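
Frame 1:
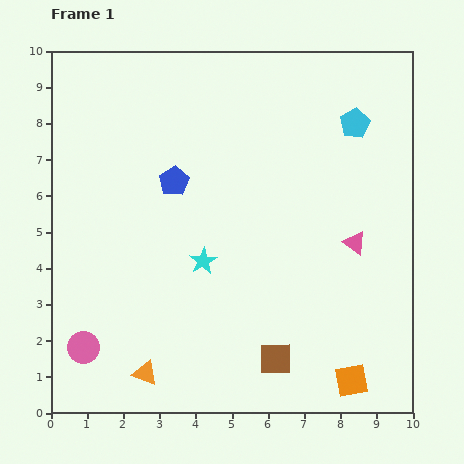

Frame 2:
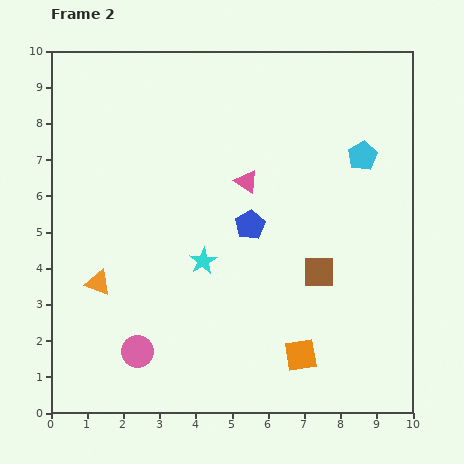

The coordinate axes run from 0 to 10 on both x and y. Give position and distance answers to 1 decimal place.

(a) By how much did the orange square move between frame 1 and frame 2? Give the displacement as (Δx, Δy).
(-1.4, 0.7)

The orange square was at (8.3, 0.9) in frame 1 and (6.9, 1.6) in frame 2.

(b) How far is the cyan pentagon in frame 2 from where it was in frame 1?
0.9

The cyan pentagon moved from (8.4, 8.0) to (8.6, 7.1), a distance of √(0.2² + 0.9²) ≈ 0.9.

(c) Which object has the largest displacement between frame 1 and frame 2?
the pink triangle

(moved 3.4; next 2.8)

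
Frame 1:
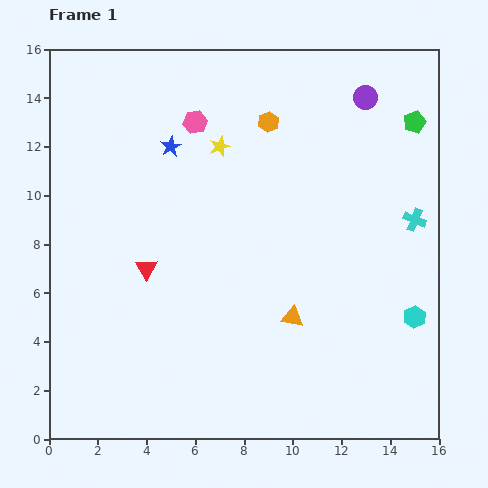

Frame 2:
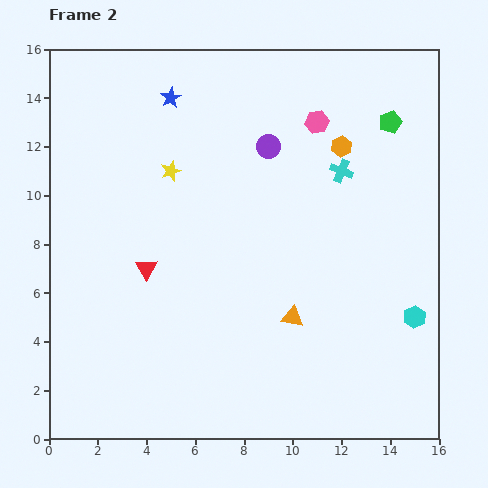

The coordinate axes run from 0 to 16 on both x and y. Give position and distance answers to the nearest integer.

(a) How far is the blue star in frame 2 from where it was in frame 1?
2

The blue star moved from (5, 12) to (5, 14), a distance of √(0² + 2²) ≈ 2.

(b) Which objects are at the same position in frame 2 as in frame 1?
the cyan hexagon, the orange triangle, the red triangle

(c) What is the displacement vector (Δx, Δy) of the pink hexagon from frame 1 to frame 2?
(5, 0)

The pink hexagon was at (6, 13) in frame 1 and (11, 13) in frame 2.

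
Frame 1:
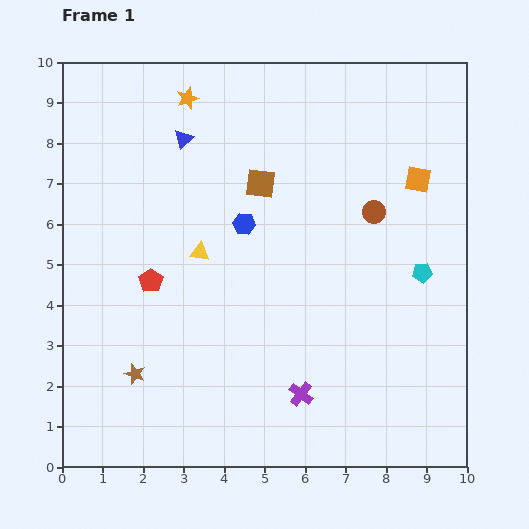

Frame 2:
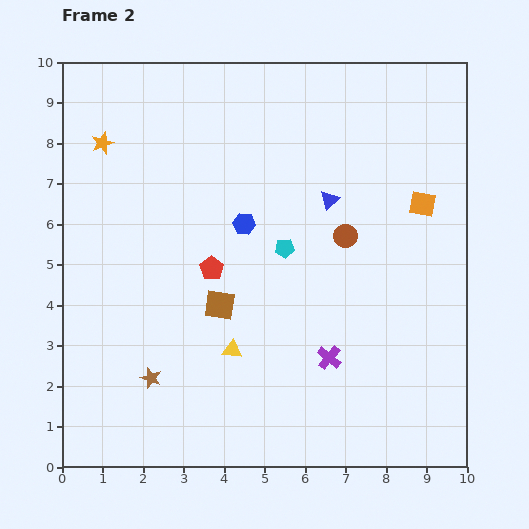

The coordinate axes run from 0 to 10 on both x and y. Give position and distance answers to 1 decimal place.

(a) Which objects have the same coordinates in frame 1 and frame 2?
the blue hexagon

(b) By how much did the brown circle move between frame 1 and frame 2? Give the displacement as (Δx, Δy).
(-0.7, -0.6)

The brown circle was at (7.7, 6.3) in frame 1 and (7.0, 5.7) in frame 2.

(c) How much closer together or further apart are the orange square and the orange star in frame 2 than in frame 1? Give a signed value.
+2.0

Distance in frame 1: 6.0. Distance in frame 2: 8.0.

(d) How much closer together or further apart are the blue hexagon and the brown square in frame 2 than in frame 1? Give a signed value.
+1.0

Distance in frame 1: 1.1. Distance in frame 2: 2.1.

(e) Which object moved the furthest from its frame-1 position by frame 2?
the blue triangle

(moved 3.9; next 3.5)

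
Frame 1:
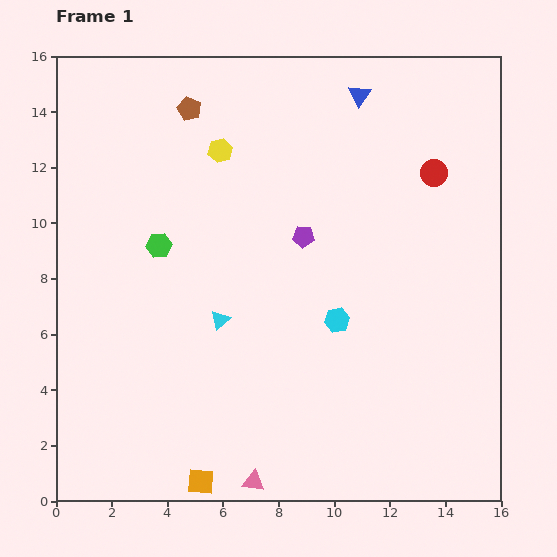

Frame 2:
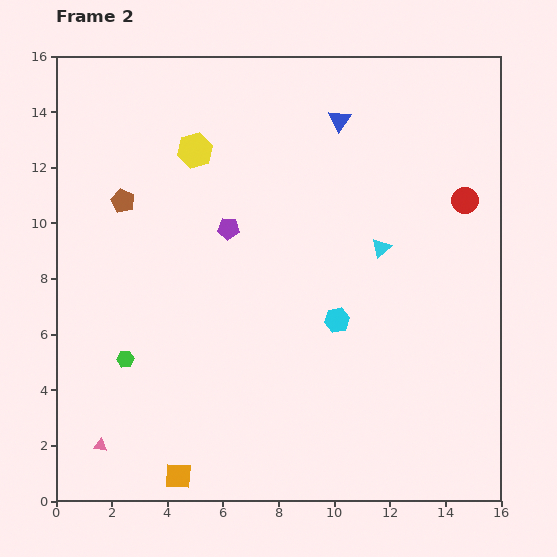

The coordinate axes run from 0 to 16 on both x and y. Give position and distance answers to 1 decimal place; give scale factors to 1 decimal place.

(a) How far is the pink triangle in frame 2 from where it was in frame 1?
5.7

The pink triangle moved from (7.1, 0.7) to (1.6, 2.0), a distance of √(5.5² + 1.3²) ≈ 5.7.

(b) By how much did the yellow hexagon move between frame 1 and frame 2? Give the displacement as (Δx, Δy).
(-0.9, 0.0)

The yellow hexagon was at (5.9, 12.6) in frame 1 and (5.0, 12.6) in frame 2.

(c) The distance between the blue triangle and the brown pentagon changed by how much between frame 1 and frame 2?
+2.2

Distance in frame 1: 6.1. Distance in frame 2: 8.3.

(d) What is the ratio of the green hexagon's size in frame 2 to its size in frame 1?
0.7×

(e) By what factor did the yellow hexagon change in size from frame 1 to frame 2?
1.5×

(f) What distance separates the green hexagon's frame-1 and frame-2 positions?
4.3

The green hexagon moved from (3.7, 9.2) to (2.5, 5.1), a distance of √(1.2² + 4.1²) ≈ 4.3.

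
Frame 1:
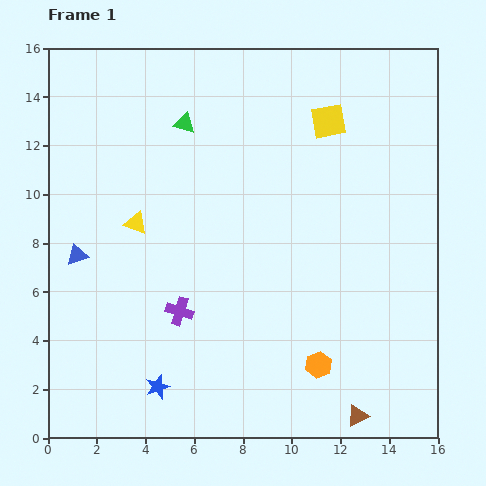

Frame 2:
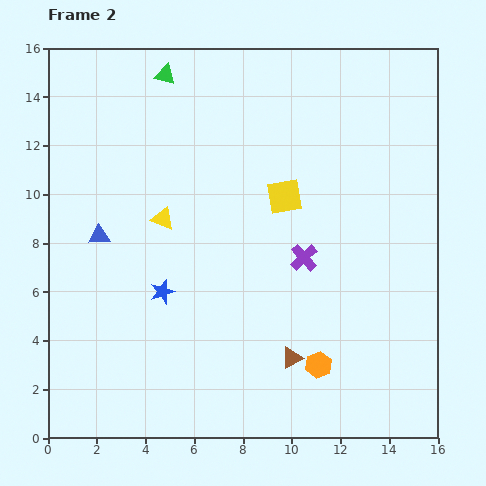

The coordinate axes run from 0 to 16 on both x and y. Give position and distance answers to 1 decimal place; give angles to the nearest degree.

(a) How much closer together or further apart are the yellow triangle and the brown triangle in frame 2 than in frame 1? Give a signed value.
-4.3

Distance in frame 1: 12.1. Distance in frame 2: 7.8.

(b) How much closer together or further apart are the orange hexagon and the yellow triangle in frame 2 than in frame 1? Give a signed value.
-0.7

Distance in frame 1: 9.5. Distance in frame 2: 8.8.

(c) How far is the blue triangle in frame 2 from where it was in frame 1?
1.2

The blue triangle moved from (1.2, 7.5) to (2.1, 8.3), a distance of √(0.9² + 0.8²) ≈ 1.2.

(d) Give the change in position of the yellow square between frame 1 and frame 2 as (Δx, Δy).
(-1.8, -3.1)

The yellow square was at (11.5, 13.0) in frame 1 and (9.7, 9.9) in frame 2.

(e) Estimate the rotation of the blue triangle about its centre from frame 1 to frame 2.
17° clockwise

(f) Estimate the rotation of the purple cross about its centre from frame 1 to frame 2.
30° clockwise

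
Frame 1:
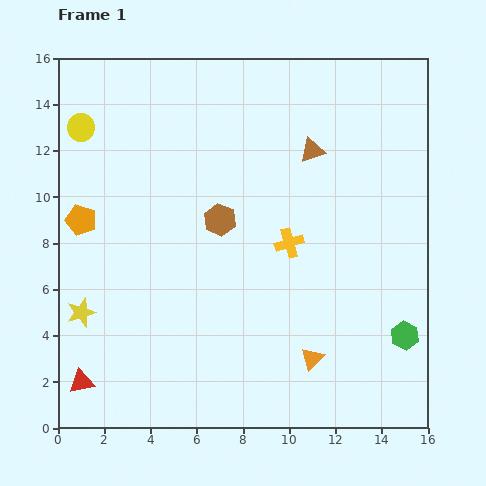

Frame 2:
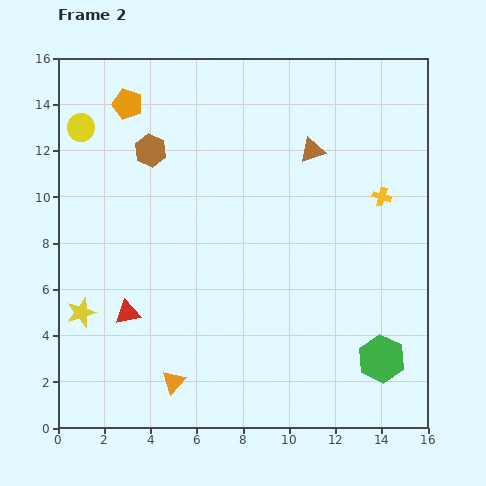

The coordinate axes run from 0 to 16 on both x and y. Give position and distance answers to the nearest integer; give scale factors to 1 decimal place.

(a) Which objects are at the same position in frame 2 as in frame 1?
the yellow star, the brown triangle, the yellow circle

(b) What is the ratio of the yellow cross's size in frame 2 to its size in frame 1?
0.6×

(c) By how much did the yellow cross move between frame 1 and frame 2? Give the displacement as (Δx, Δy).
(4, 2)

The yellow cross was at (10, 8) in frame 1 and (14, 10) in frame 2.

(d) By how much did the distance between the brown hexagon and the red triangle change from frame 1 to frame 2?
-2

Distance in frame 1: 9. Distance in frame 2: 7.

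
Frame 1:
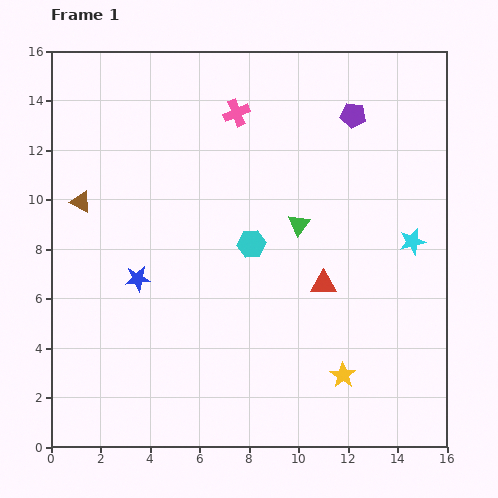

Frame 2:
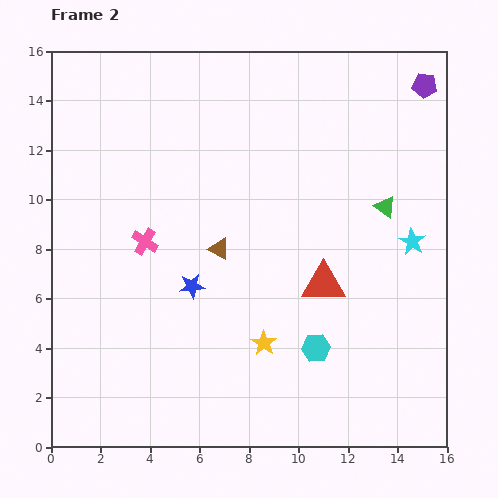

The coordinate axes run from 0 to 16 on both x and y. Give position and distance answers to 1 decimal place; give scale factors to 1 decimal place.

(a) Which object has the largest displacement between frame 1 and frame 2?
the pink cross

(moved 6.4; next 5.9)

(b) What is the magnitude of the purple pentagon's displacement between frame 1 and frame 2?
3.1

The purple pentagon moved from (12.2, 13.4) to (15.1, 14.6), a distance of √(2.9² + 1.2²) ≈ 3.1.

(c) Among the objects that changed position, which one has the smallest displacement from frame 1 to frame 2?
the blue star

(moved 2.2)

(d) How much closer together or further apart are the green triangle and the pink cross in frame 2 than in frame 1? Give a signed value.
+4.7

Distance in frame 1: 5.1. Distance in frame 2: 9.8.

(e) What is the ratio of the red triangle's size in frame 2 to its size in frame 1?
1.7×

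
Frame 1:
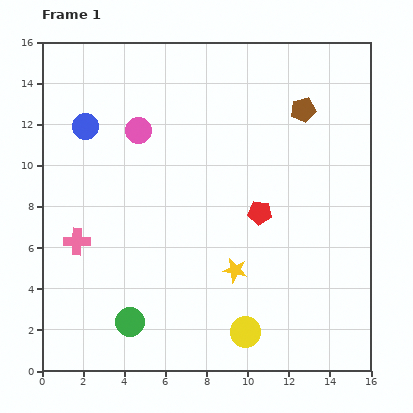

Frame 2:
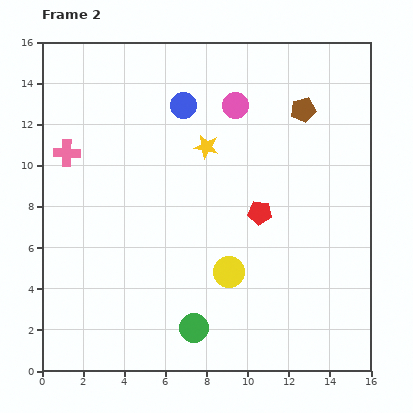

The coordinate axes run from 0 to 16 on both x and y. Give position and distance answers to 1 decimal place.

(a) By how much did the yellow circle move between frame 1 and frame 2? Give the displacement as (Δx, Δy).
(-0.8, 2.9)

The yellow circle was at (9.9, 1.9) in frame 1 and (9.1, 4.8) in frame 2.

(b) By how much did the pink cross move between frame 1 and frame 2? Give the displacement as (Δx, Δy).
(-0.5, 4.3)

The pink cross was at (1.7, 6.3) in frame 1 and (1.2, 10.6) in frame 2.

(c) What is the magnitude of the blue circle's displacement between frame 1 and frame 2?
4.9

The blue circle moved from (2.1, 11.9) to (6.9, 12.9), a distance of √(4.8² + 1.0²) ≈ 4.9.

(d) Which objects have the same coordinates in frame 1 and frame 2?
the brown pentagon, the red pentagon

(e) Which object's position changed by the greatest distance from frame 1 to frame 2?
the yellow star

(moved 6.2; next 4.9)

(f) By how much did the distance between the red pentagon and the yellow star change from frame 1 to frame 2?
+1.1

Distance in frame 1: 3.0. Distance in frame 2: 4.1.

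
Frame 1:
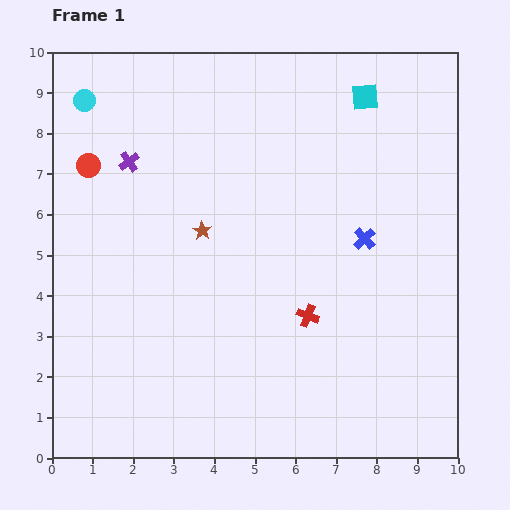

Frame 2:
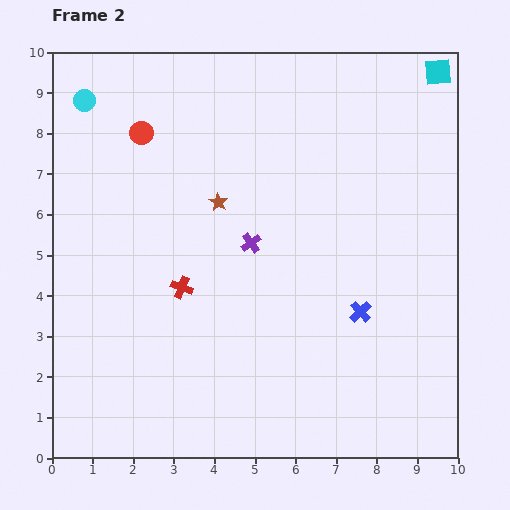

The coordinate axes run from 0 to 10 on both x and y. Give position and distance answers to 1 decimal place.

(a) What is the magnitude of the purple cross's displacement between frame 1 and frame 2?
3.6

The purple cross moved from (1.9, 7.3) to (4.9, 5.3), a distance of √(3.0² + 2.0²) ≈ 3.6.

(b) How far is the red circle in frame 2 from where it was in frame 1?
1.5

The red circle moved from (0.9, 7.2) to (2.2, 8.0), a distance of √(1.3² + 0.8²) ≈ 1.5.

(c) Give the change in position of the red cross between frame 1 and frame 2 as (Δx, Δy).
(-3.1, 0.7)

The red cross was at (6.3, 3.5) in frame 1 and (3.2, 4.2) in frame 2.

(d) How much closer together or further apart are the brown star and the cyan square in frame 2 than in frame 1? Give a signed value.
+1.1

Distance in frame 1: 5.2. Distance in frame 2: 6.3.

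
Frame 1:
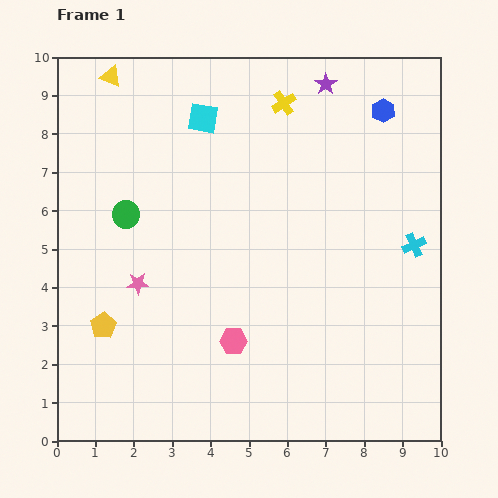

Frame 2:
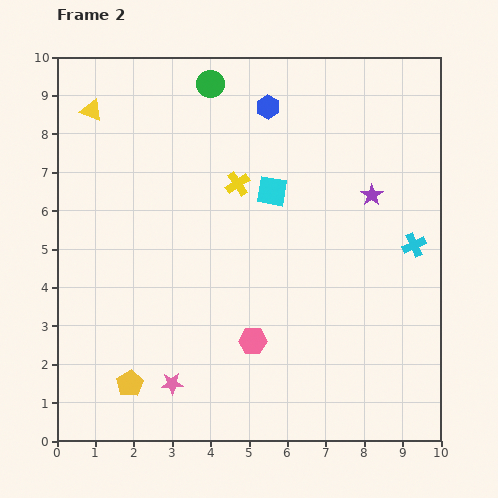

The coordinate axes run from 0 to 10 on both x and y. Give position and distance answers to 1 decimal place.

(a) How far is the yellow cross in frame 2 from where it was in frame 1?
2.4

The yellow cross moved from (5.9, 8.8) to (4.7, 6.7), a distance of √(1.2² + 2.1²) ≈ 2.4.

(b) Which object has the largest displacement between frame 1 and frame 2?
the green circle

(moved 4.0; next 3.1)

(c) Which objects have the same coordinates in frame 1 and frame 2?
the cyan cross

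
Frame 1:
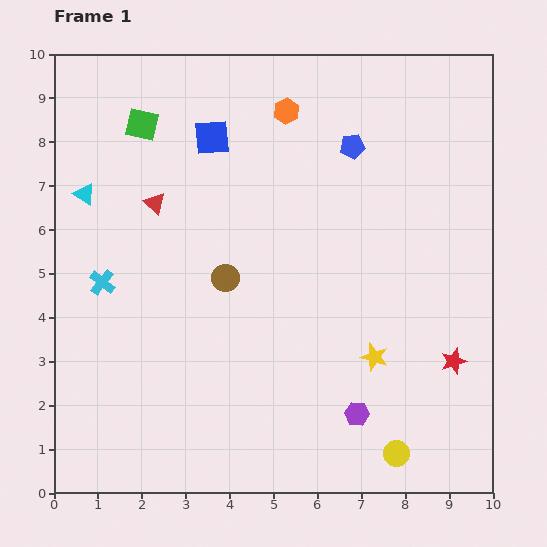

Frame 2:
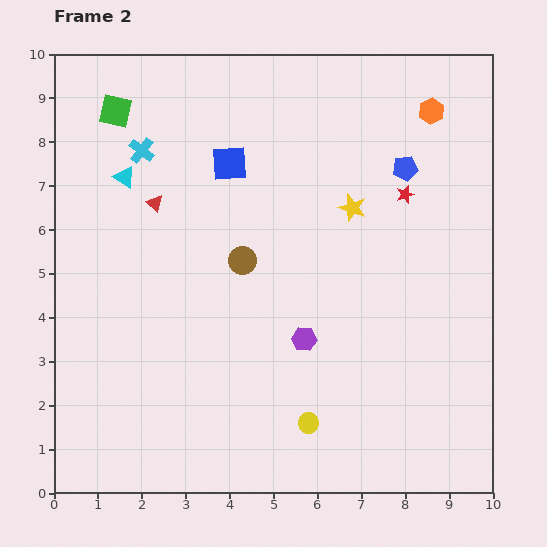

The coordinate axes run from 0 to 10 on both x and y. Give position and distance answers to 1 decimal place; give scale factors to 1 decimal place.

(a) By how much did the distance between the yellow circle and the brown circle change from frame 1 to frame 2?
-1.6

Distance in frame 1: 5.6. Distance in frame 2: 4.0.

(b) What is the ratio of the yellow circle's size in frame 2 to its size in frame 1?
0.8×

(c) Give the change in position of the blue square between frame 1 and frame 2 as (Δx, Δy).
(0.4, -0.6)

The blue square was at (3.6, 8.1) in frame 1 and (4.0, 7.5) in frame 2.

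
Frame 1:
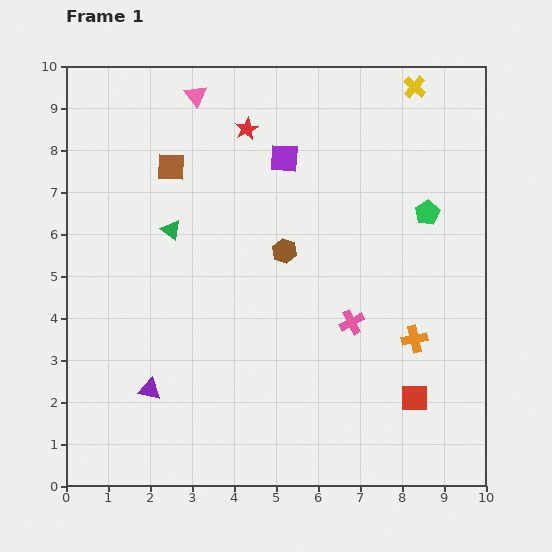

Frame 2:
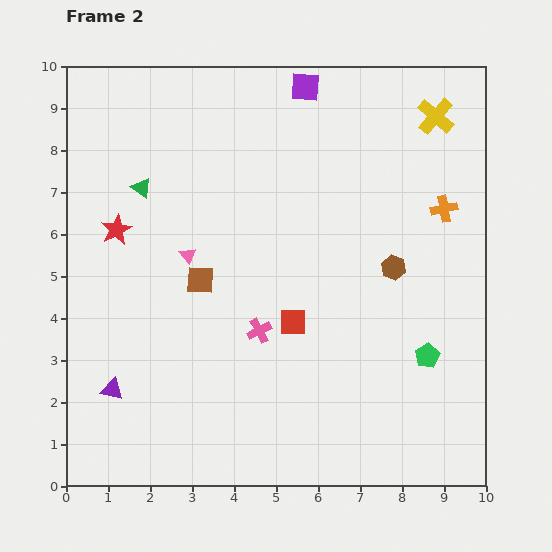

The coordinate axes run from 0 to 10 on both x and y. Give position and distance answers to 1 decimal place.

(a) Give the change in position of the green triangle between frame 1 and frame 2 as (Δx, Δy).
(-0.7, 1.0)

The green triangle was at (2.5, 6.1) in frame 1 and (1.8, 7.1) in frame 2.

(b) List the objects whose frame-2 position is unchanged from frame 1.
none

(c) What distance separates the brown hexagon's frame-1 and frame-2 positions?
2.6

The brown hexagon moved from (5.2, 5.6) to (7.8, 5.2), a distance of √(2.6² + 0.4²) ≈ 2.6.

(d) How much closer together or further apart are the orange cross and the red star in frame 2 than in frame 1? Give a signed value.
+1.4

Distance in frame 1: 6.4. Distance in frame 2: 7.8.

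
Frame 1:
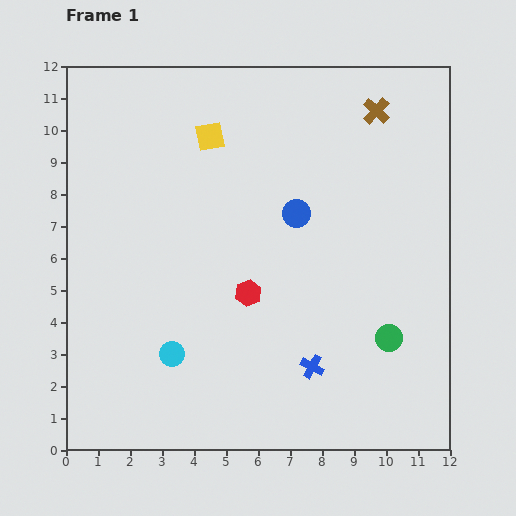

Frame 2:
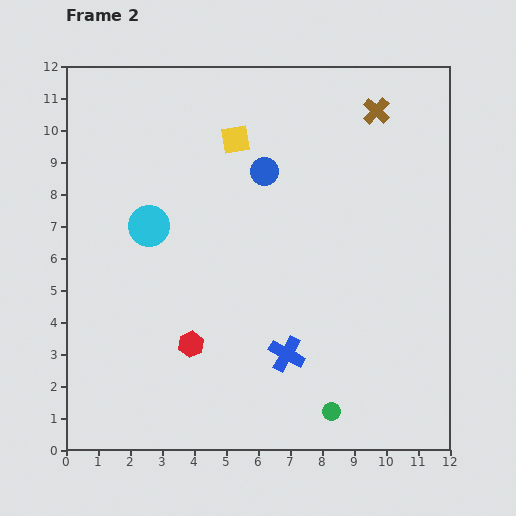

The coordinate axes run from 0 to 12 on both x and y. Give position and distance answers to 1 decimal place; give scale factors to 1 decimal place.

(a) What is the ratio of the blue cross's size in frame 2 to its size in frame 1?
1.5×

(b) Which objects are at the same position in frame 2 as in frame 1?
the brown cross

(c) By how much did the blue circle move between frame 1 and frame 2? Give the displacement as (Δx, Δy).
(-1.0, 1.3)

The blue circle was at (7.2, 7.4) in frame 1 and (6.2, 8.7) in frame 2.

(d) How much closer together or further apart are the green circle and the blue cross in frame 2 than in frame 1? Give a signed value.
-0.3

Distance in frame 1: 2.6. Distance in frame 2: 2.3.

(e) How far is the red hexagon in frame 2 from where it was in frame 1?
2.4

The red hexagon moved from (5.7, 4.9) to (3.9, 3.3), a distance of √(1.8² + 1.6²) ≈ 2.4.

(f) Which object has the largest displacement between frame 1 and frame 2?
the cyan circle

(moved 4.1; next 2.9)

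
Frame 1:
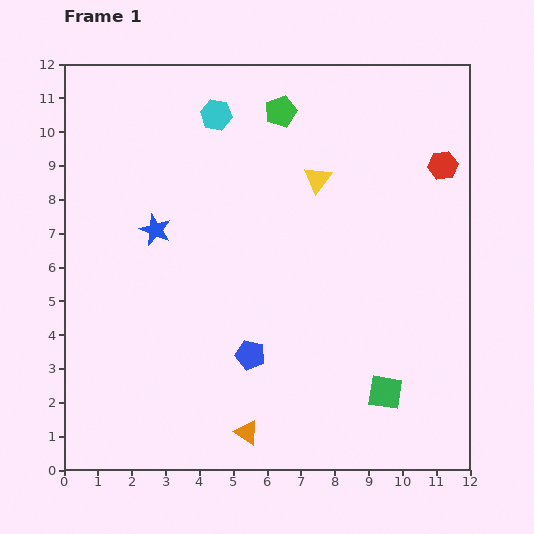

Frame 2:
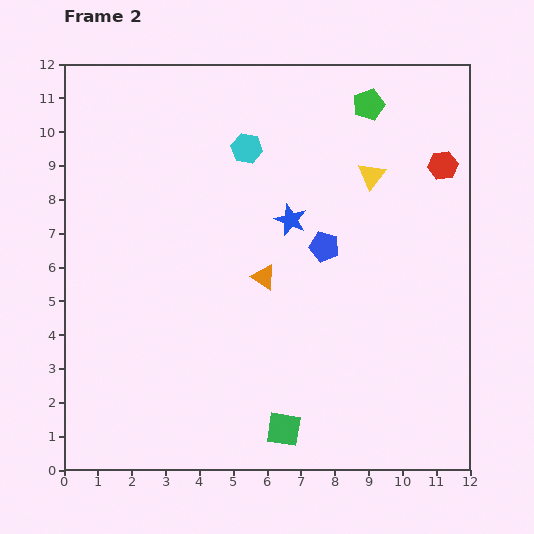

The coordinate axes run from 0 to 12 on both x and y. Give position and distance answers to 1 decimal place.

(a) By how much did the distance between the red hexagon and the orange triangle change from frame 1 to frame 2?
-3.6

Distance in frame 1: 9.8. Distance in frame 2: 6.2.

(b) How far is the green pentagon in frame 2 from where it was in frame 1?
2.6

The green pentagon moved from (6.4, 10.6) to (9.0, 10.8), a distance of √(2.6² + 0.2²) ≈ 2.6.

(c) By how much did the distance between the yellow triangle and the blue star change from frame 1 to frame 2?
-2.3

Distance in frame 1: 5.0. Distance in frame 2: 2.7.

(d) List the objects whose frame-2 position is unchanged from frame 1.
the red hexagon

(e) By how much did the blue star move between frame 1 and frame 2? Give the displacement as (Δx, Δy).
(4.0, 0.3)

The blue star was at (2.7, 7.1) in frame 1 and (6.7, 7.4) in frame 2.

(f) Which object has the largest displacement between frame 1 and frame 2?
the orange triangle

(moved 4.6; next 4.0)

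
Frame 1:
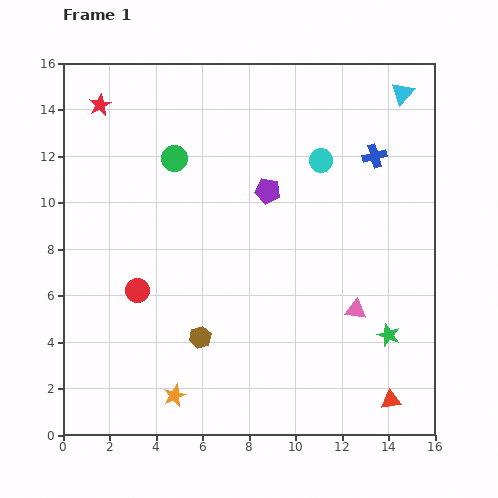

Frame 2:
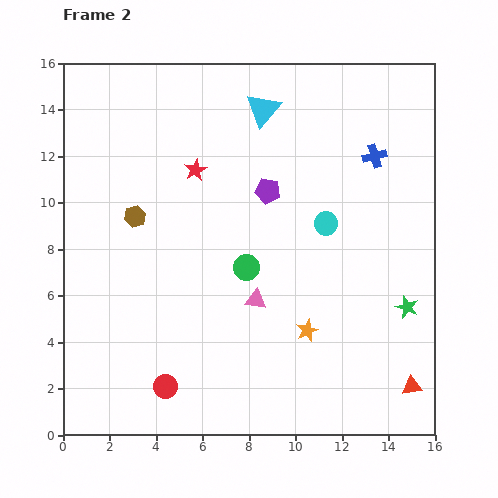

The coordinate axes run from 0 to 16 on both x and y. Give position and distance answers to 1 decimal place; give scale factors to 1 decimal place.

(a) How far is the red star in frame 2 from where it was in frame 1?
5.0

The red star moved from (1.6, 14.2) to (5.7, 11.4), a distance of √(4.1² + 2.8²) ≈ 5.0.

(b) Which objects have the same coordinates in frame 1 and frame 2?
the blue cross, the purple pentagon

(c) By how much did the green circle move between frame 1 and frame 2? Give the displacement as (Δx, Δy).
(3.1, -4.7)

The green circle was at (4.8, 11.9) in frame 1 and (7.9, 7.2) in frame 2.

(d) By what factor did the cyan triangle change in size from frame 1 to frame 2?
1.5×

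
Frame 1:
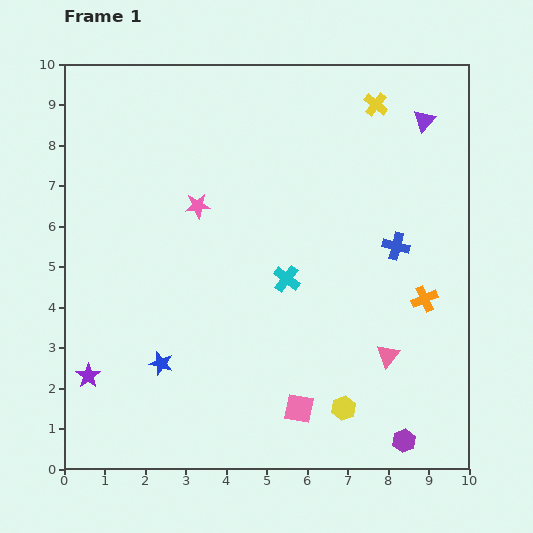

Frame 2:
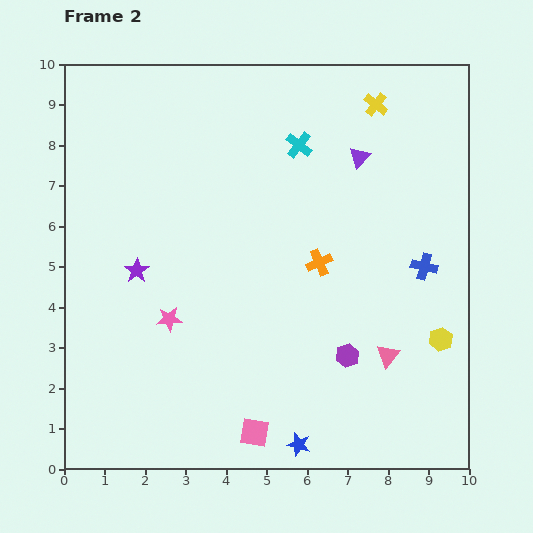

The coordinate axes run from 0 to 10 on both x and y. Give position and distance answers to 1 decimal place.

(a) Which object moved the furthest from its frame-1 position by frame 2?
the blue star

(moved 3.9; next 3.3)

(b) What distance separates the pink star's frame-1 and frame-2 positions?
2.9

The pink star moved from (3.3, 6.5) to (2.6, 3.7), a distance of √(0.7² + 2.8²) ≈ 2.9.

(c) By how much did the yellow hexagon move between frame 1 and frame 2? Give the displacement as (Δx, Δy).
(2.4, 1.7)

The yellow hexagon was at (6.9, 1.5) in frame 1 and (9.3, 3.2) in frame 2.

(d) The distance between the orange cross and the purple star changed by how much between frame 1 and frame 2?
-4.0

Distance in frame 1: 8.5. Distance in frame 2: 4.5.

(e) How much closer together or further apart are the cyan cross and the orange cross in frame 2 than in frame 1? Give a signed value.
-0.5

Distance in frame 1: 3.4. Distance in frame 2: 2.9.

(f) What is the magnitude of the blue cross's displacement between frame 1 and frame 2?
0.9

The blue cross moved from (8.2, 5.5) to (8.9, 5.0), a distance of √(0.7² + 0.5²) ≈ 0.9.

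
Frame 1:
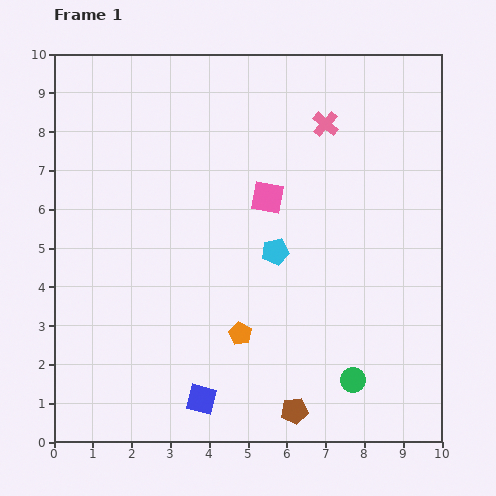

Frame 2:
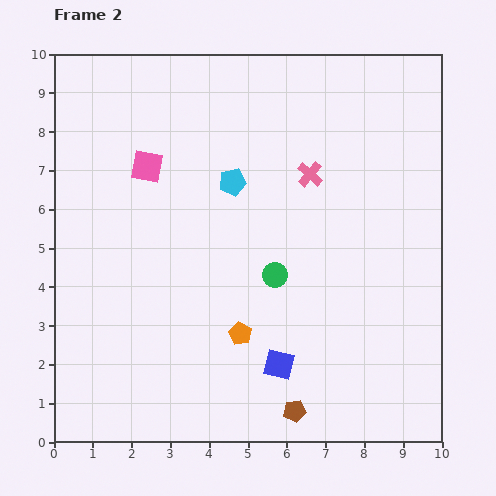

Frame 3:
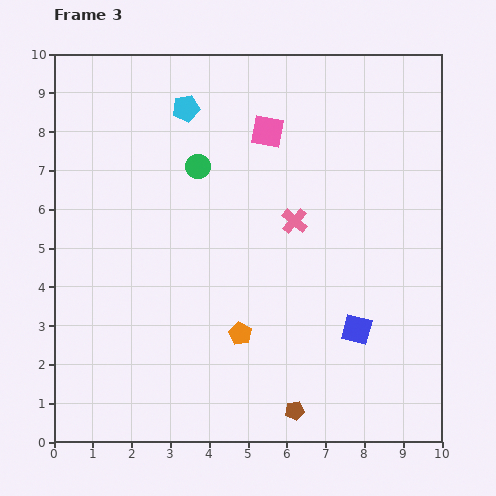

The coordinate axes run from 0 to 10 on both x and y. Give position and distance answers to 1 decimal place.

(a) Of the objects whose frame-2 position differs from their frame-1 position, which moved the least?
the pink cross

(moved 1.4)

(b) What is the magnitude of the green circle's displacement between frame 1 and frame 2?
3.4

The green circle moved from (7.7, 1.6) to (5.7, 4.3), a distance of √(2.0² + 2.7²) ≈ 3.4.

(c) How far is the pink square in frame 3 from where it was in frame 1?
1.7

The pink square moved from (5.5, 6.3) to (5.5, 8.0), a distance of √(0.0² + 1.7²) ≈ 1.7.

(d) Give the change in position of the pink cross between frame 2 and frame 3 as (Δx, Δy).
(-0.4, -1.2)

The pink cross was at (6.6, 6.9) in frame 2 and (6.2, 5.7) in frame 3.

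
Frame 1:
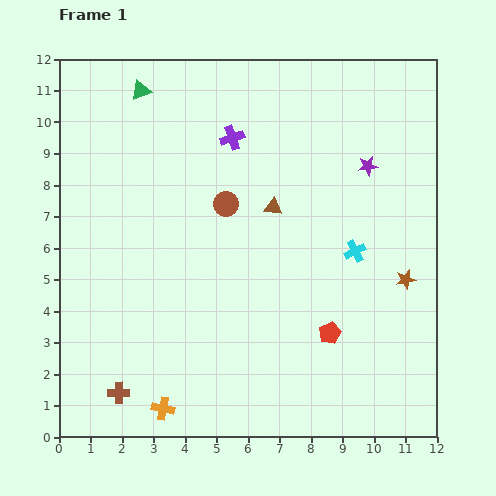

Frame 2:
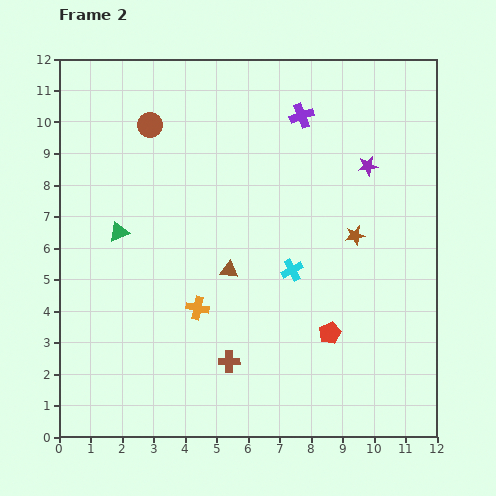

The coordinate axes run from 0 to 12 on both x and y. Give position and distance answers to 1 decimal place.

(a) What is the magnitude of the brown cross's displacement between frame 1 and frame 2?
3.6

The brown cross moved from (1.9, 1.4) to (5.4, 2.4), a distance of √(3.5² + 1.0²) ≈ 3.6.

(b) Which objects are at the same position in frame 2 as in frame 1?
the purple star, the red pentagon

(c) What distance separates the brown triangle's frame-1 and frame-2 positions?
2.4

The brown triangle moved from (6.8, 7.3) to (5.4, 5.3), a distance of √(1.4² + 2.0²) ≈ 2.4.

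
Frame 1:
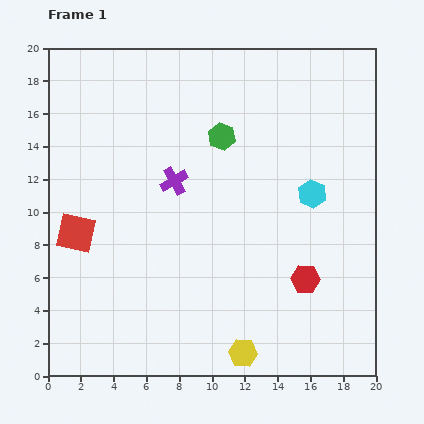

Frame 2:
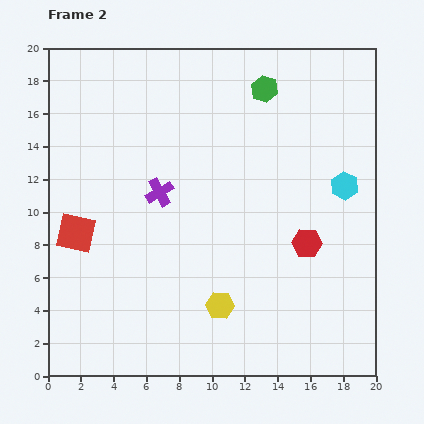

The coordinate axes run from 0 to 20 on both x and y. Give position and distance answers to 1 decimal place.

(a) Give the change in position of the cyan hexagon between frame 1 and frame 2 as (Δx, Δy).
(2.0, 0.5)

The cyan hexagon was at (16.1, 11.1) in frame 1 and (18.1, 11.6) in frame 2.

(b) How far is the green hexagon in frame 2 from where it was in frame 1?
3.9

The green hexagon moved from (10.6, 14.6) to (13.2, 17.5), a distance of √(2.6² + 2.9²) ≈ 3.9.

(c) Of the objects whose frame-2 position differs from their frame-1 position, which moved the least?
the purple cross

(moved 1.1)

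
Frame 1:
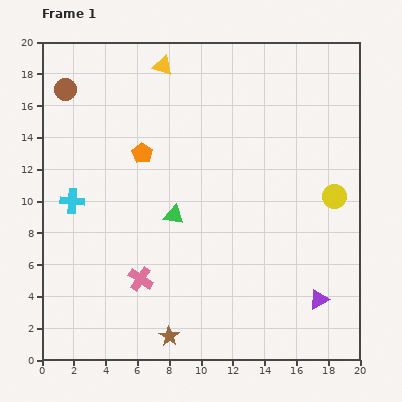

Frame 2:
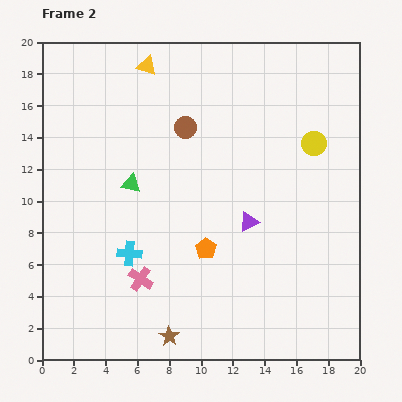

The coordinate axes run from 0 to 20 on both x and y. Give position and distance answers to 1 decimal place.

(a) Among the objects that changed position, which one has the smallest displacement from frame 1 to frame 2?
the yellow triangle

(moved 1.0)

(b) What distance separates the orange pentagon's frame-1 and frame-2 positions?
7.2

The orange pentagon moved from (6.3, 13.0) to (10.3, 7.0), a distance of √(4.0² + 6.0²) ≈ 7.2.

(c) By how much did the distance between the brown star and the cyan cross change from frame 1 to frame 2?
-4.7

Distance in frame 1: 10.5. Distance in frame 2: 5.8.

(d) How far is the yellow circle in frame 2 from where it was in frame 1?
3.5

The yellow circle moved from (18.4, 10.3) to (17.1, 13.6), a distance of √(1.3² + 3.3²) ≈ 3.5.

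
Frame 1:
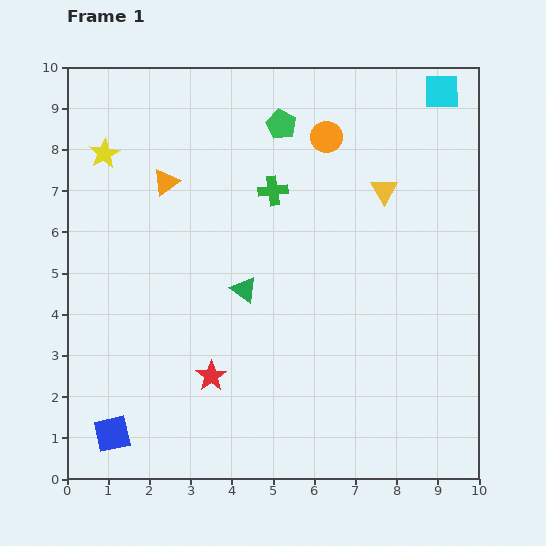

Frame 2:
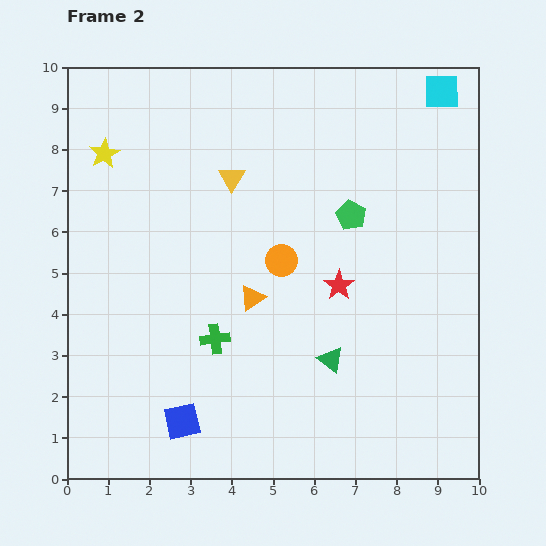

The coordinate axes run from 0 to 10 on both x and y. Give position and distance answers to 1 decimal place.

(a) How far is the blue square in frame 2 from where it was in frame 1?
1.7

The blue square moved from (1.1, 1.1) to (2.8, 1.4), a distance of √(1.7² + 0.3²) ≈ 1.7.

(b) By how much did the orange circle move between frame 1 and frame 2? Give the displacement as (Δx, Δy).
(-1.1, -3.0)

The orange circle was at (6.3, 8.3) in frame 1 and (5.2, 5.3) in frame 2.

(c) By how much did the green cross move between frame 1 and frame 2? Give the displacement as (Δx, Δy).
(-1.4, -3.6)

The green cross was at (5.0, 7.0) in frame 1 and (3.6, 3.4) in frame 2.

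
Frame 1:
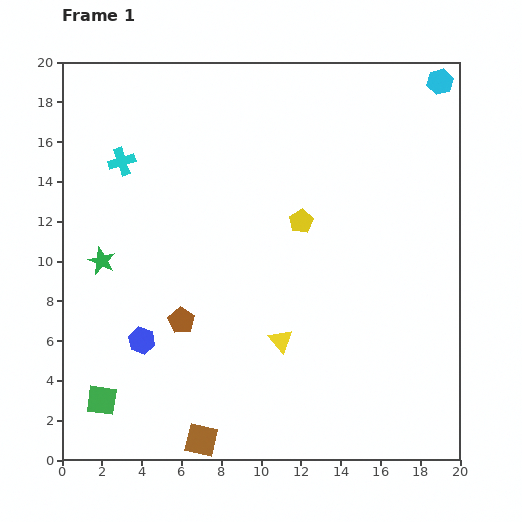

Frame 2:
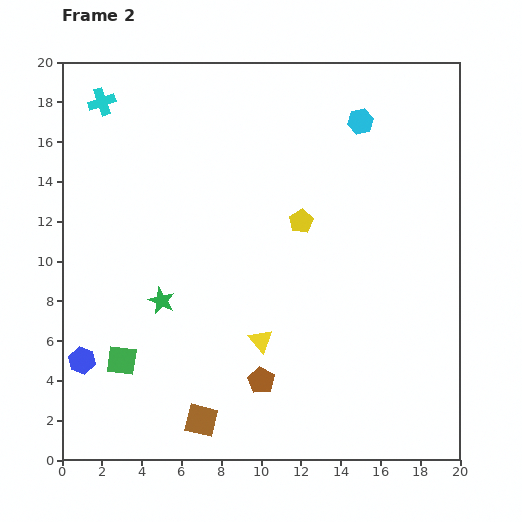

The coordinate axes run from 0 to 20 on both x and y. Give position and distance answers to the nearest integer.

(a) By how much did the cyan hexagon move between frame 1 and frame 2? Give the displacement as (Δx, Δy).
(-4, -2)

The cyan hexagon was at (19, 19) in frame 1 and (15, 17) in frame 2.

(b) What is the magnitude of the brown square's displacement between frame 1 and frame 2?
1

The brown square moved from (7, 1) to (7, 2), a distance of √(0² + 1²) ≈ 1.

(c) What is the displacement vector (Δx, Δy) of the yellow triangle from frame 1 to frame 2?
(-1, 0)

The yellow triangle was at (11, 6) in frame 1 and (10, 6) in frame 2.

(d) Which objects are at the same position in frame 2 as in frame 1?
the yellow pentagon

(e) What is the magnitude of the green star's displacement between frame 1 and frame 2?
4

The green star moved from (2, 10) to (5, 8), a distance of √(3² + 2²) ≈ 4.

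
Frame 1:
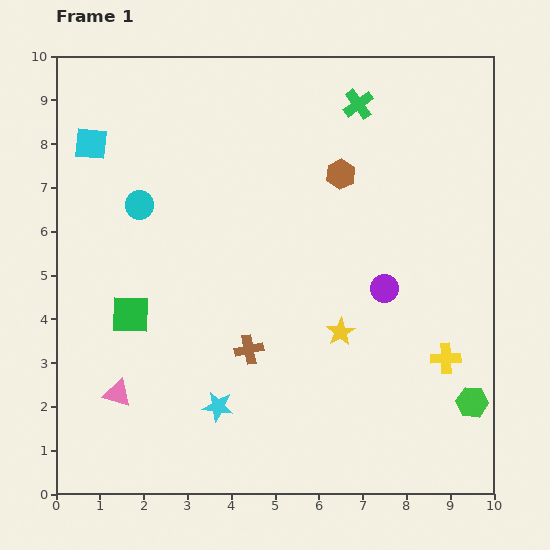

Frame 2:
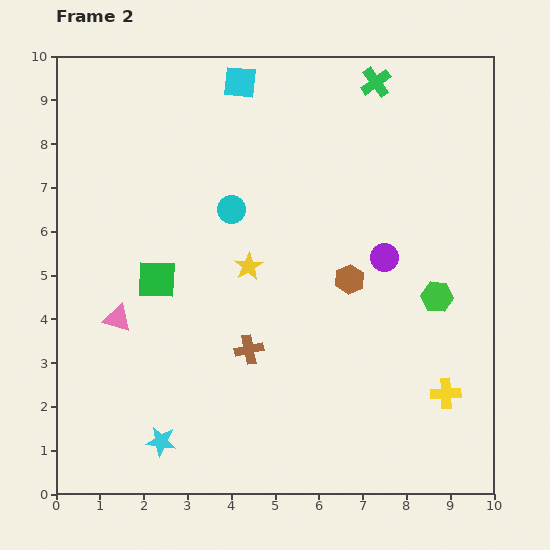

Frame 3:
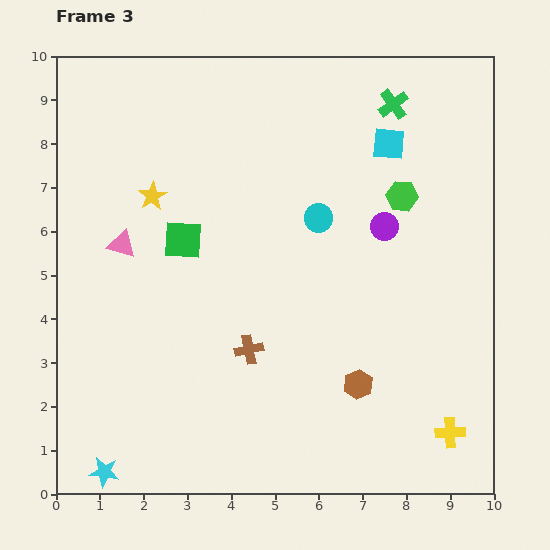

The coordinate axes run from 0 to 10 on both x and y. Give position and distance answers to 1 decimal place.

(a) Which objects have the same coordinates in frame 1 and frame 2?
the brown cross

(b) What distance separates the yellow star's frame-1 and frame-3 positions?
5.3

The yellow star moved from (6.5, 3.7) to (2.2, 6.8), a distance of √(4.3² + 3.1²) ≈ 5.3.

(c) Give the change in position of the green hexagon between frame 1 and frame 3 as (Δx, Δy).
(-1.6, 4.7)

The green hexagon was at (9.5, 2.1) in frame 1 and (7.9, 6.8) in frame 3.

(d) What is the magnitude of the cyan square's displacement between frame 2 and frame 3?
3.7

The cyan square moved from (4.2, 9.4) to (7.6, 8.0), a distance of √(3.4² + 1.4²) ≈ 3.7.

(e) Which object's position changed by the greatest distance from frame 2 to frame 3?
the cyan square

(moved 3.7; next 2.7)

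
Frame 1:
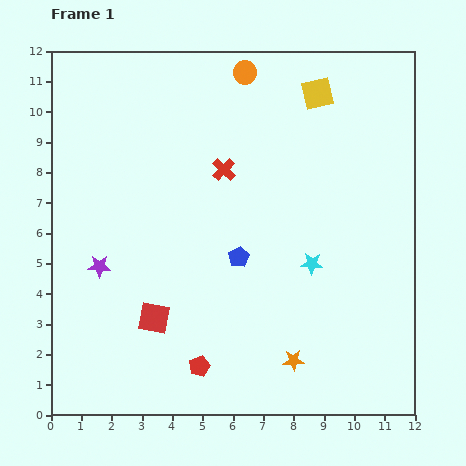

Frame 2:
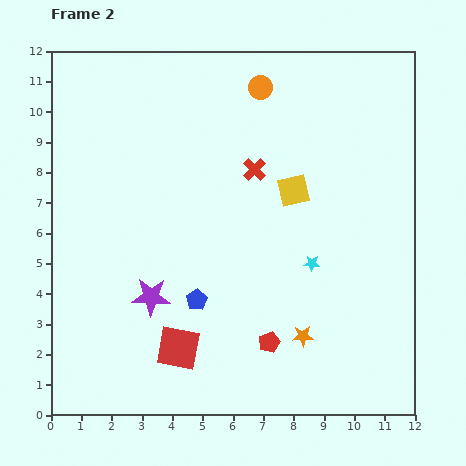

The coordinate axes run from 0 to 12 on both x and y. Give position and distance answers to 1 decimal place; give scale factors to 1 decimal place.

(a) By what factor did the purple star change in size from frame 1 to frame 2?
1.7×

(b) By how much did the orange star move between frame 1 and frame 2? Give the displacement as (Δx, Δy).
(0.3, 0.8)

The orange star was at (8.0, 1.8) in frame 1 and (8.3, 2.6) in frame 2.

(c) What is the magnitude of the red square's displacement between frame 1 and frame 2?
1.3

The red square moved from (3.4, 3.2) to (4.2, 2.2), a distance of √(0.8² + 1.0²) ≈ 1.3.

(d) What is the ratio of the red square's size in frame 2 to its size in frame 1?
1.4×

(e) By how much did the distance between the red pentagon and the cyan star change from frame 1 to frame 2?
-2.0

Distance in frame 1: 5.0. Distance in frame 2: 3.0.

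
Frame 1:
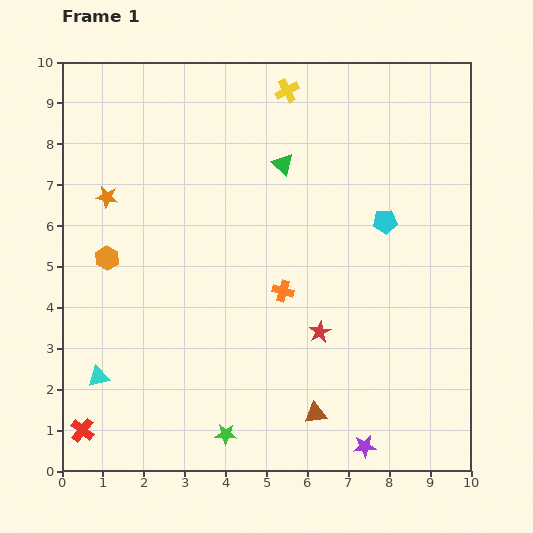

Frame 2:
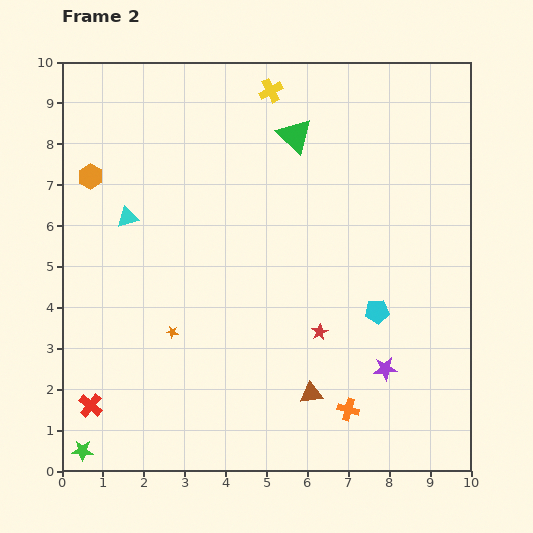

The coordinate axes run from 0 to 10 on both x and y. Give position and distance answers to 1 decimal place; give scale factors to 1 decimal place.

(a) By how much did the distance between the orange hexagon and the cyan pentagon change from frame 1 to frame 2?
+0.8

Distance in frame 1: 6.9. Distance in frame 2: 7.7.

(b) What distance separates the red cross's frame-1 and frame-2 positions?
0.6

The red cross moved from (0.5, 1.0) to (0.7, 1.6), a distance of √(0.2² + 0.6²) ≈ 0.6.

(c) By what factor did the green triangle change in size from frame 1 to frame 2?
1.6×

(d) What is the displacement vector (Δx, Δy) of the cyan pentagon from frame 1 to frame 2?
(-0.2, -2.2)

The cyan pentagon was at (7.9, 6.1) in frame 1 and (7.7, 3.9) in frame 2.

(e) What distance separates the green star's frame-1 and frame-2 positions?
3.5

The green star moved from (4.0, 0.9) to (0.5, 0.5), a distance of √(3.5² + 0.4²) ≈ 3.5.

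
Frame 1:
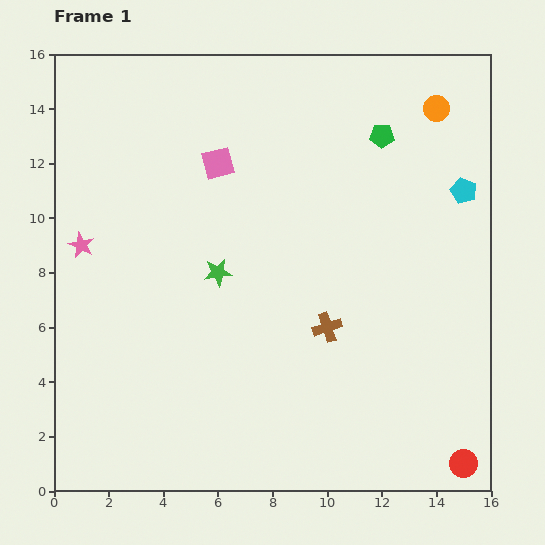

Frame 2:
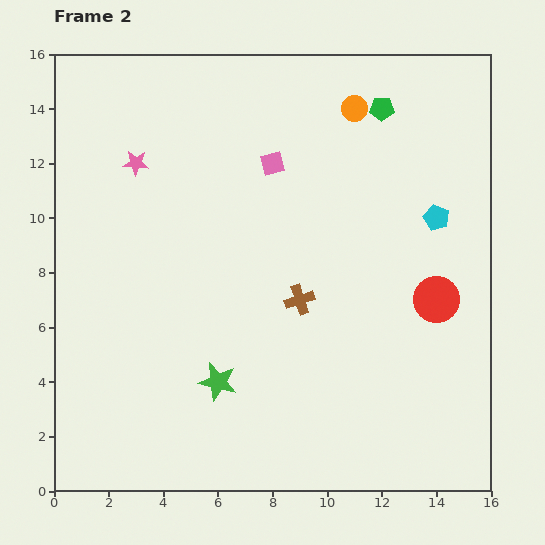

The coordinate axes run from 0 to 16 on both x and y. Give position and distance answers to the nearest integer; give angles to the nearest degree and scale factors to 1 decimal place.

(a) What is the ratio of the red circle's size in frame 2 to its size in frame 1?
1.7×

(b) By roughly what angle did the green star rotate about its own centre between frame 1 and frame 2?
21° clockwise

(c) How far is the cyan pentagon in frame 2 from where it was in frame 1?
1

The cyan pentagon moved from (15, 11) to (14, 10), a distance of √(1² + 1²) ≈ 1.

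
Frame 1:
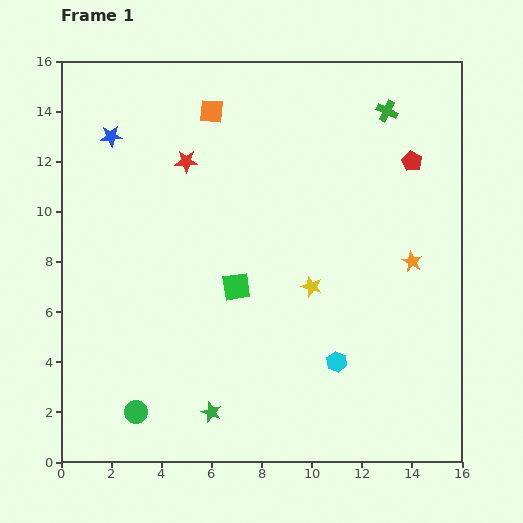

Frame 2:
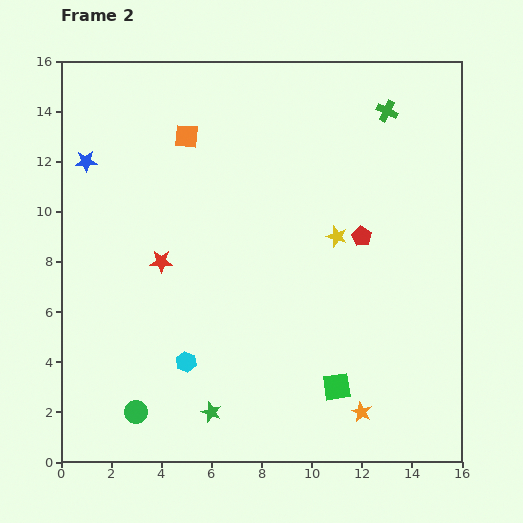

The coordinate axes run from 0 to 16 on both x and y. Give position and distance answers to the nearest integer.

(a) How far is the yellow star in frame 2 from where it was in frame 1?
2

The yellow star moved from (10, 7) to (11, 9), a distance of √(1² + 2²) ≈ 2.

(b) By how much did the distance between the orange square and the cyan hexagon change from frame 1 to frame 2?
-2

Distance in frame 1: 11. Distance in frame 2: 9.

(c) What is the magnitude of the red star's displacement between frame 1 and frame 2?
4

The red star moved from (5, 12) to (4, 8), a distance of √(1² + 4²) ≈ 4.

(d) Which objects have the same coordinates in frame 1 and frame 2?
the green circle, the green cross, the green star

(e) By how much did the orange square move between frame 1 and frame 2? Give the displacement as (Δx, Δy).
(-1, -1)

The orange square was at (6, 14) in frame 1 and (5, 13) in frame 2.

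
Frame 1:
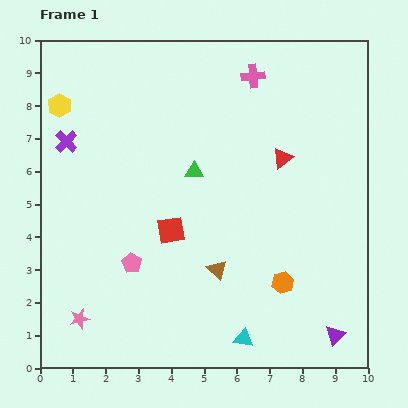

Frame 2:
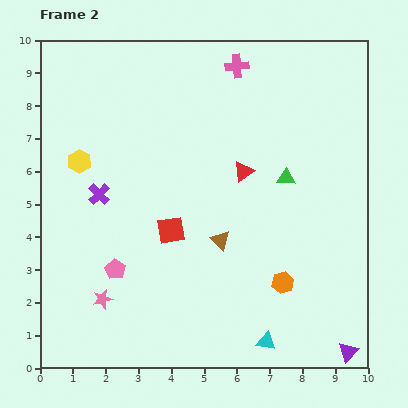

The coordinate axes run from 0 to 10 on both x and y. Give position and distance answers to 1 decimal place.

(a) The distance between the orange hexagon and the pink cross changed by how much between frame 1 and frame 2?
+0.3

Distance in frame 1: 6.4. Distance in frame 2: 6.7.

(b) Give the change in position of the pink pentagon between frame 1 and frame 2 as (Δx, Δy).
(-0.5, -0.2)

The pink pentagon was at (2.8, 3.2) in frame 1 and (2.3, 3.0) in frame 2.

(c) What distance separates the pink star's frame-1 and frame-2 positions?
0.9

The pink star moved from (1.2, 1.5) to (1.9, 2.1), a distance of √(0.7² + 0.6²) ≈ 0.9.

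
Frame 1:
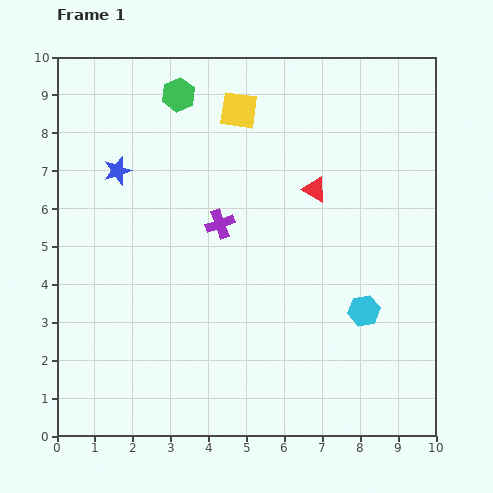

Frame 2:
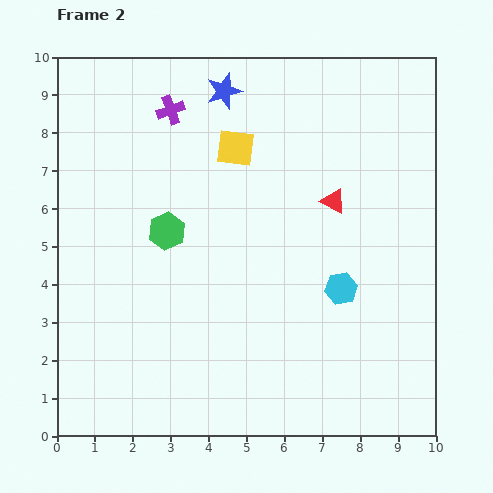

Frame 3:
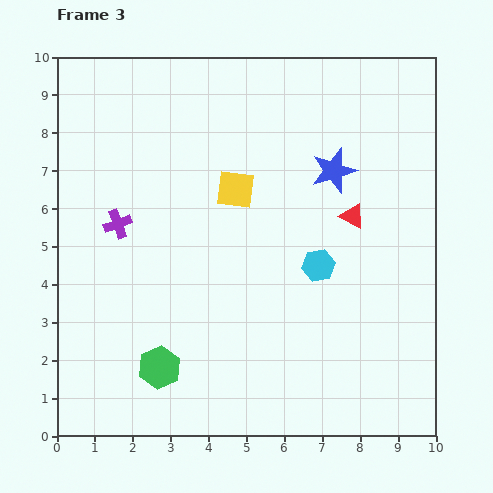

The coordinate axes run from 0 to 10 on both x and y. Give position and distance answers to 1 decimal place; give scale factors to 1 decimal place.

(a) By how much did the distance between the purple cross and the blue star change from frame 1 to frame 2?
-1.5

Distance in frame 1: 3.0. Distance in frame 2: 1.5.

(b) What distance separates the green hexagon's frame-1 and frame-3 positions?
7.2

The green hexagon moved from (3.2, 9.0) to (2.7, 1.8), a distance of √(0.5² + 7.2²) ≈ 7.2.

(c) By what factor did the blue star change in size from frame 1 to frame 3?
1.6×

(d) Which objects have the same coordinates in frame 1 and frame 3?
none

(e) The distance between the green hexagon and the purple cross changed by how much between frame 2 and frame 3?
+0.8

Distance in frame 2: 3.2. Distance in frame 3: 4.0.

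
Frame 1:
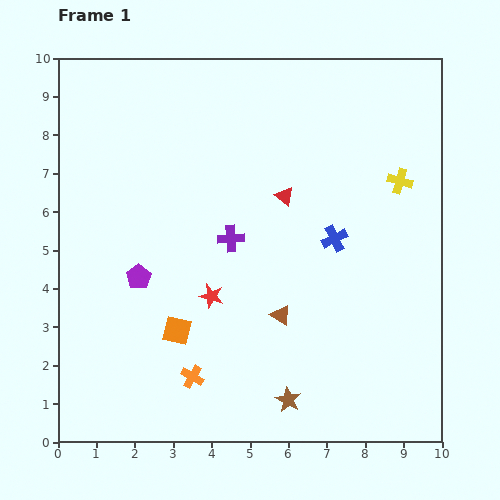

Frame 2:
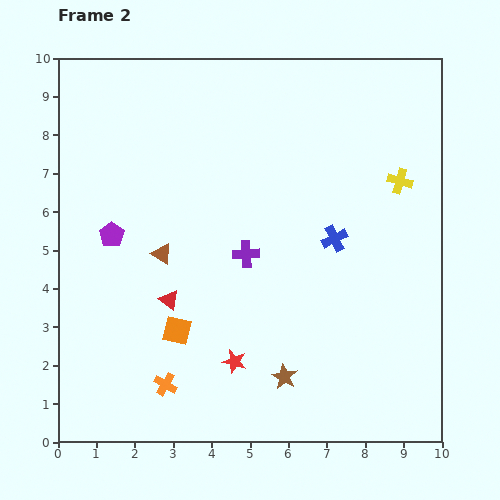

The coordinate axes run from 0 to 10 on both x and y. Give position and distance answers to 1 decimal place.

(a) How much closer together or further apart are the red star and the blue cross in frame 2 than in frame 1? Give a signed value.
+0.6

Distance in frame 1: 3.5. Distance in frame 2: 4.1.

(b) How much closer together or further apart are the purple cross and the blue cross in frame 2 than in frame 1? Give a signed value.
-0.4

Distance in frame 1: 2.7. Distance in frame 2: 2.3.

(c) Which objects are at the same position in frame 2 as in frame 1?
the yellow cross, the orange square, the blue cross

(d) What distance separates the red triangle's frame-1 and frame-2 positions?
4.0

The red triangle moved from (5.9, 6.4) to (2.9, 3.7), a distance of √(3.0² + 2.7²) ≈ 4.0.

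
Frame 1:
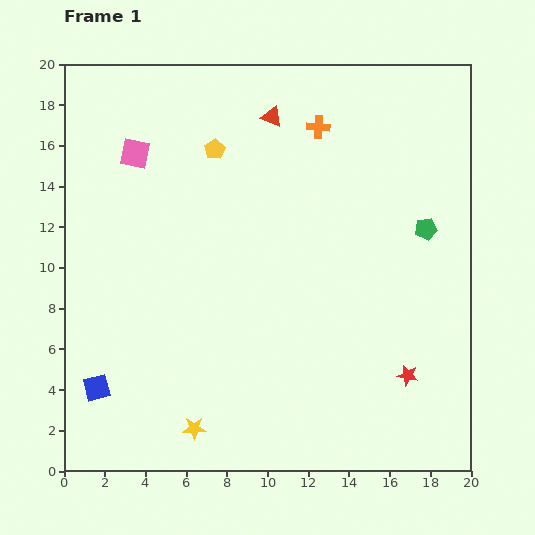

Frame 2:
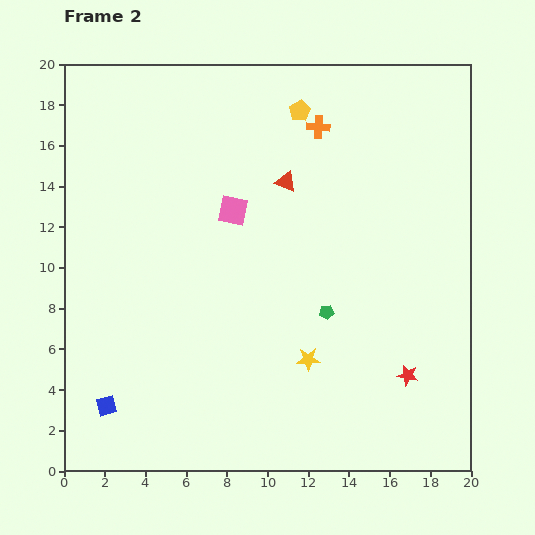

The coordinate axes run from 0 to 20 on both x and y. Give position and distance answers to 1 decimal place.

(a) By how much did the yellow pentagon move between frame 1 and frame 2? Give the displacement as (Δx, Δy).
(4.2, 1.9)

The yellow pentagon was at (7.4, 15.8) in frame 1 and (11.6, 17.7) in frame 2.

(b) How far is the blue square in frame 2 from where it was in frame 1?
1.0

The blue square moved from (1.6, 4.1) to (2.1, 3.2), a distance of √(0.5² + 0.9²) ≈ 1.0.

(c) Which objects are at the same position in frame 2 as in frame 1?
the red star, the orange cross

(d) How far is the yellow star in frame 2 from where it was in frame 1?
6.6

The yellow star moved from (6.4, 2.1) to (12.0, 5.5), a distance of √(5.6² + 3.4²) ≈ 6.6.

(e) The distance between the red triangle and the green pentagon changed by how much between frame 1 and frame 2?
-2.7

Distance in frame 1: 9.4. Distance in frame 2: 6.7.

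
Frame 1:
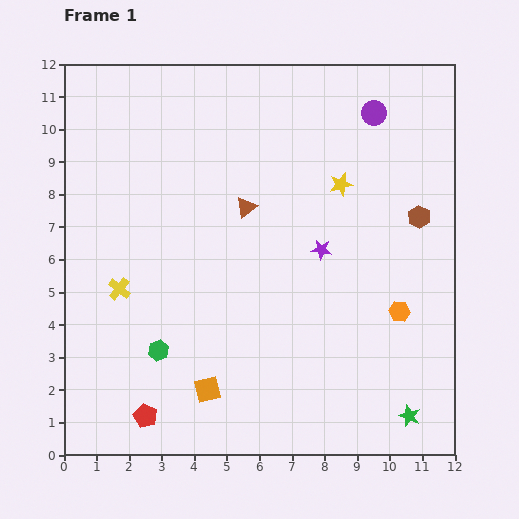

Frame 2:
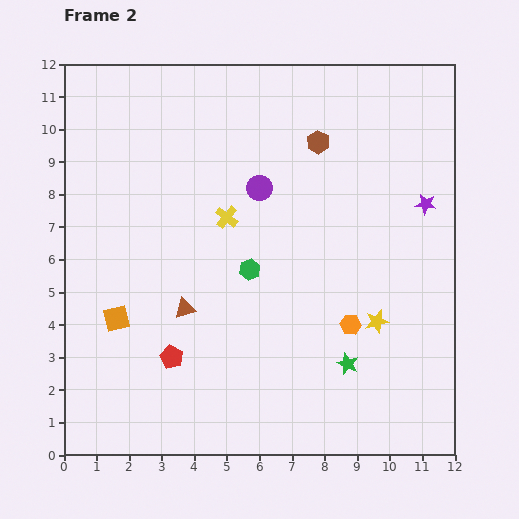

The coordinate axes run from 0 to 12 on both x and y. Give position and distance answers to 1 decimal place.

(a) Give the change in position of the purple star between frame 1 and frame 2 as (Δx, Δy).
(3.2, 1.4)

The purple star was at (7.9, 6.3) in frame 1 and (11.1, 7.7) in frame 2.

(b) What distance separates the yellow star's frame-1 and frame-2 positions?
4.3

The yellow star moved from (8.5, 8.3) to (9.6, 4.1), a distance of √(1.1² + 4.2²) ≈ 4.3.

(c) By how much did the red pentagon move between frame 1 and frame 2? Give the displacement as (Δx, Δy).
(0.8, 1.8)

The red pentagon was at (2.5, 1.2) in frame 1 and (3.3, 3.0) in frame 2.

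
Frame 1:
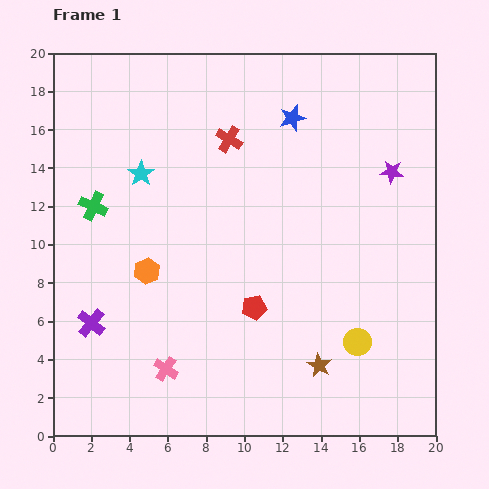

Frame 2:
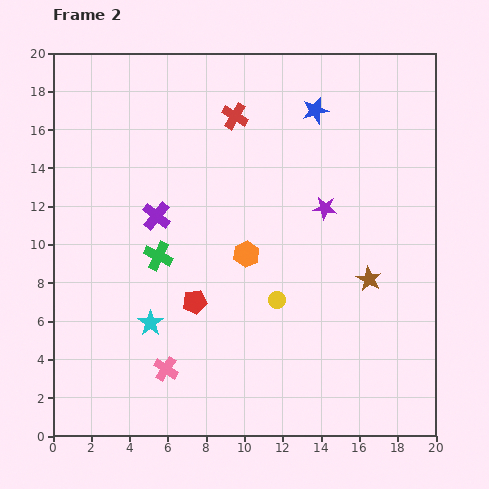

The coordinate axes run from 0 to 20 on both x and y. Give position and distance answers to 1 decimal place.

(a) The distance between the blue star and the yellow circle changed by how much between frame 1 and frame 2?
-2.1

Distance in frame 1: 12.2. Distance in frame 2: 10.1.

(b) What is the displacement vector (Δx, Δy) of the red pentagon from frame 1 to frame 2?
(-3.1, 0.3)

The red pentagon was at (10.5, 6.7) in frame 1 and (7.4, 7.0) in frame 2.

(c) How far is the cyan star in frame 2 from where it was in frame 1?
7.8

The cyan star moved from (4.6, 13.7) to (5.1, 5.9), a distance of √(0.5² + 7.8²) ≈ 7.8.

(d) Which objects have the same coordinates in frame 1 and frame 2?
the pink cross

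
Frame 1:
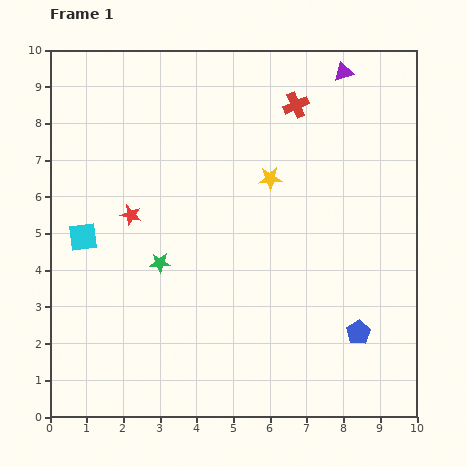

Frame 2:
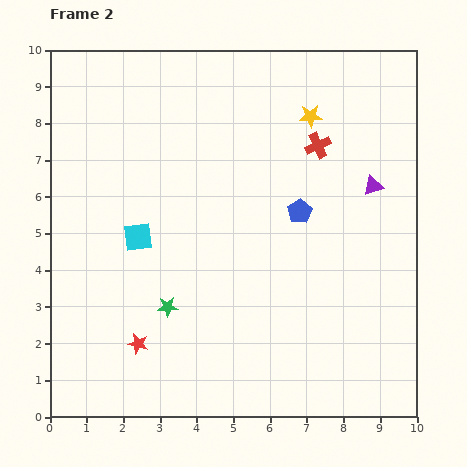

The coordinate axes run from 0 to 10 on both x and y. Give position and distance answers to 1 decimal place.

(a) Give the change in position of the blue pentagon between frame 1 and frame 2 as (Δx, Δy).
(-1.6, 3.3)

The blue pentagon was at (8.4, 2.3) in frame 1 and (6.8, 5.6) in frame 2.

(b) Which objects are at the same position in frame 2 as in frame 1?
none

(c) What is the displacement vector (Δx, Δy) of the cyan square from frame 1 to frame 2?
(1.5, 0.0)

The cyan square was at (0.9, 4.9) in frame 1 and (2.4, 4.9) in frame 2.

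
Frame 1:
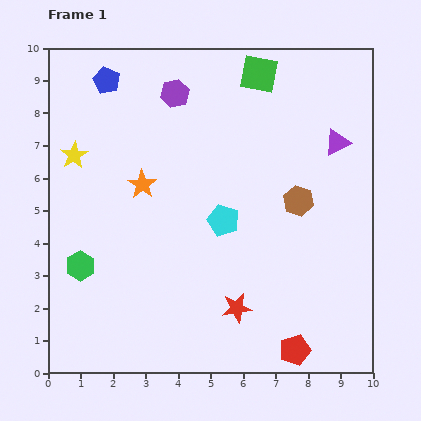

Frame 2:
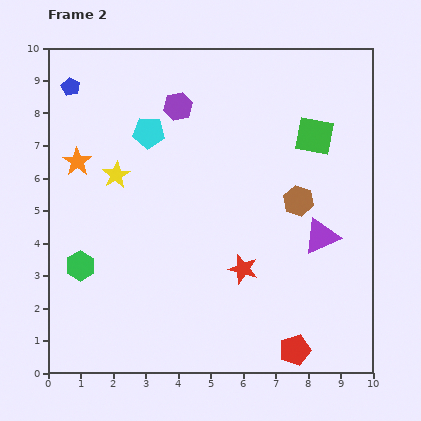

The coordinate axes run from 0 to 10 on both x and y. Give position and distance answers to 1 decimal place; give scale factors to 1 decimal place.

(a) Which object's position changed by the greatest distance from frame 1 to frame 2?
the cyan pentagon

(moved 3.5; next 2.9)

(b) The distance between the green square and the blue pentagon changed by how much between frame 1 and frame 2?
+2.9

Distance in frame 1: 4.7. Distance in frame 2: 7.6.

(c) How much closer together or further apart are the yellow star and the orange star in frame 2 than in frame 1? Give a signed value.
-1.0

Distance in frame 1: 2.3. Distance in frame 2: 1.3.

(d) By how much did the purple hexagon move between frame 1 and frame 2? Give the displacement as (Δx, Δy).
(0.1, -0.4)

The purple hexagon was at (3.9, 8.6) in frame 1 and (4.0, 8.2) in frame 2.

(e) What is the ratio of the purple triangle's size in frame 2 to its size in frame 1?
1.4×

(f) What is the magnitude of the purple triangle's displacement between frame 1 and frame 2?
2.9

The purple triangle moved from (8.9, 7.1) to (8.4, 4.2), a distance of √(0.5² + 2.9²) ≈ 2.9.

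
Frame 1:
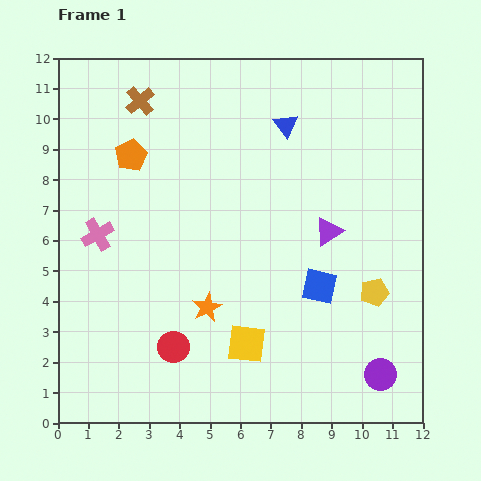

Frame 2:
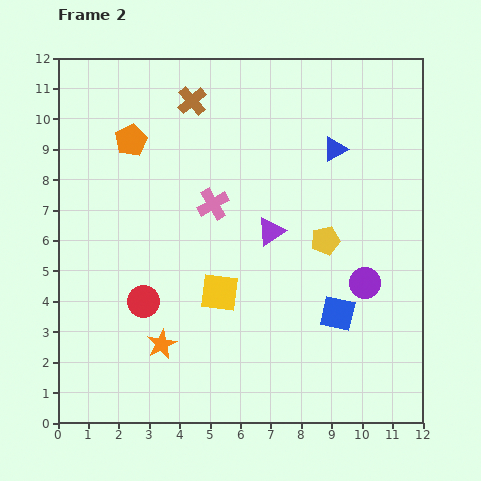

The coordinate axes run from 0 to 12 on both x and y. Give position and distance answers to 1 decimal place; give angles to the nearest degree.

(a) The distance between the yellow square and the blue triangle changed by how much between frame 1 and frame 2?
-1.3

Distance in frame 1: 7.3. Distance in frame 2: 6.0.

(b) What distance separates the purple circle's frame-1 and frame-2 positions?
3.0

The purple circle moved from (10.6, 1.6) to (10.1, 4.6), a distance of √(0.5² + 3.0²) ≈ 3.0.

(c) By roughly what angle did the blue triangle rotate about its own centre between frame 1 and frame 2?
38° clockwise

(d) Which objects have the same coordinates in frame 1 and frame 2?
none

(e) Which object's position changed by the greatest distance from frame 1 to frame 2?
the pink cross

(moved 3.9; next 3.0)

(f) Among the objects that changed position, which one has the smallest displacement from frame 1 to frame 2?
the orange pentagon

(moved 0.5)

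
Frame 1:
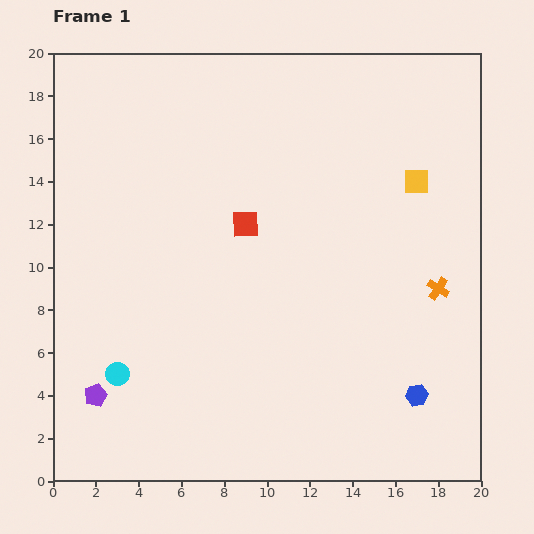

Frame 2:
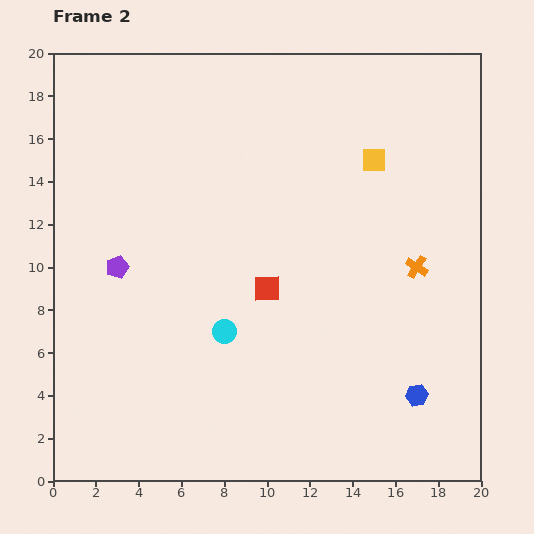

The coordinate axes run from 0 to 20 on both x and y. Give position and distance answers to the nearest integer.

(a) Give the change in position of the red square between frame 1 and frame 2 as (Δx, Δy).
(1, -3)

The red square was at (9, 12) in frame 1 and (10, 9) in frame 2.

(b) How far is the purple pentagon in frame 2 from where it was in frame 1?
6

The purple pentagon moved from (2, 4) to (3, 10), a distance of √(1² + 6²) ≈ 6.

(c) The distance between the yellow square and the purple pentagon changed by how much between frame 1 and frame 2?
-5

Distance in frame 1: 18. Distance in frame 2: 13.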